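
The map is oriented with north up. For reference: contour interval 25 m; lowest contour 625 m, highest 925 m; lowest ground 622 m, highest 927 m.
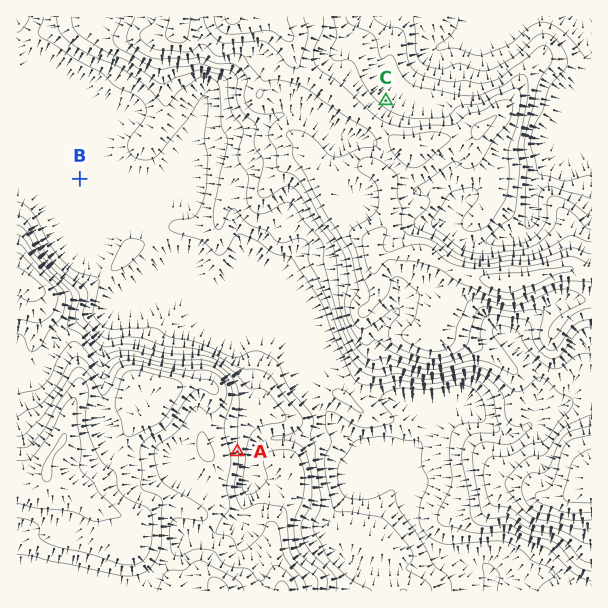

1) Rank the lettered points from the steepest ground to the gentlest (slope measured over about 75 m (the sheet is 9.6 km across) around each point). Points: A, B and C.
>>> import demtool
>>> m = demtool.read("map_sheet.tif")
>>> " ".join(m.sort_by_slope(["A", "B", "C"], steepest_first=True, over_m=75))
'A C B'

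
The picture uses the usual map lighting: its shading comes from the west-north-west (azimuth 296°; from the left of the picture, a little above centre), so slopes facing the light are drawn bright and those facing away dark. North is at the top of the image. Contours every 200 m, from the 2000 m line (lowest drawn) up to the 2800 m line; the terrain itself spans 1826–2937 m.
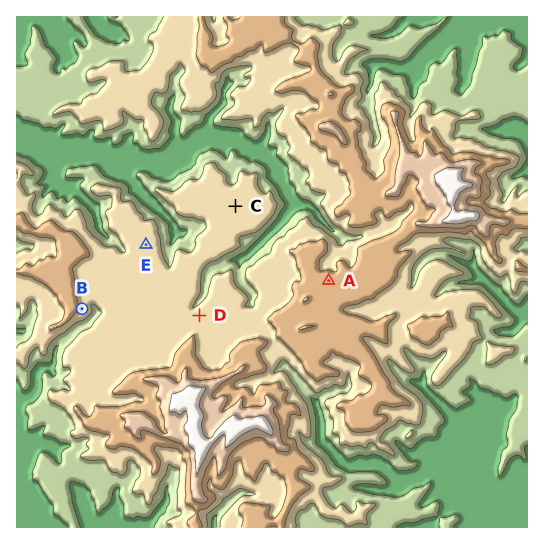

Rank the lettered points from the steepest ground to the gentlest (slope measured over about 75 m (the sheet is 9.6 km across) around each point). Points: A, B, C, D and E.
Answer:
B D A E C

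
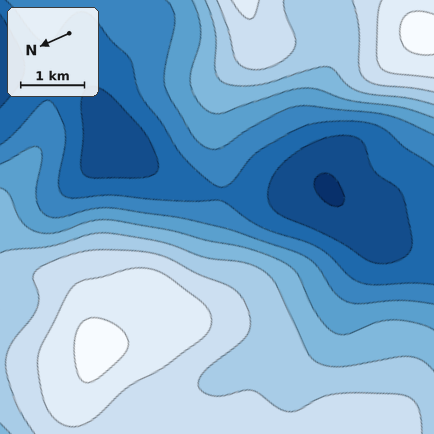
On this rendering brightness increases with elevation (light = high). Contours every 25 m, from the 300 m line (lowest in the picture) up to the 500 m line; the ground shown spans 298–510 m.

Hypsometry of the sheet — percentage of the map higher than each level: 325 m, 90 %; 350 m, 78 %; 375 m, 65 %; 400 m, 55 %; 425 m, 46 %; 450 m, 30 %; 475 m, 12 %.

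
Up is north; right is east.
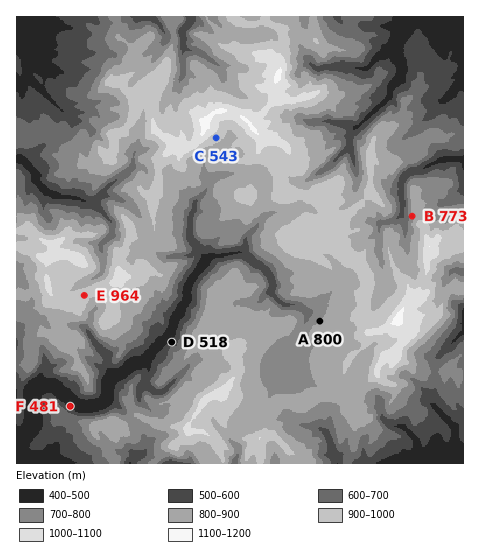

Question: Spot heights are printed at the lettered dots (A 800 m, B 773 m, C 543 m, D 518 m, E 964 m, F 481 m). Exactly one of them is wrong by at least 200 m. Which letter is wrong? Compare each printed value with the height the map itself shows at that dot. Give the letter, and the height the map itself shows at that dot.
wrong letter C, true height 943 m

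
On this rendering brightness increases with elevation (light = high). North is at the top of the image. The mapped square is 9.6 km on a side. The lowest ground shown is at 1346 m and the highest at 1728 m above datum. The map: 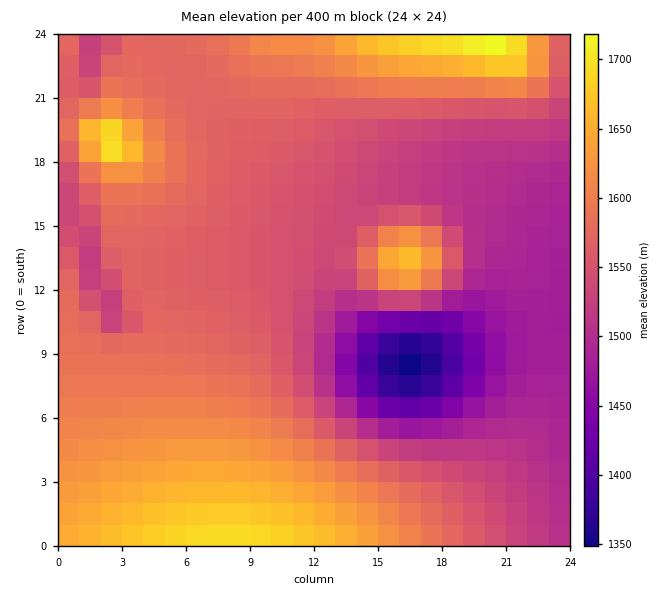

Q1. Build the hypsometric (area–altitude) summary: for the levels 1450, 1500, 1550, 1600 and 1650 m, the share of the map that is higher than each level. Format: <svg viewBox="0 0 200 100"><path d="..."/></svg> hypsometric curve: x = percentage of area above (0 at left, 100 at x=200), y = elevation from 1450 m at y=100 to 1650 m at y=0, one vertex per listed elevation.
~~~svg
<svg viewBox="0 0 200 100"><path d="M190 100l-24-25-45-25-72-25-31-25"/></svg>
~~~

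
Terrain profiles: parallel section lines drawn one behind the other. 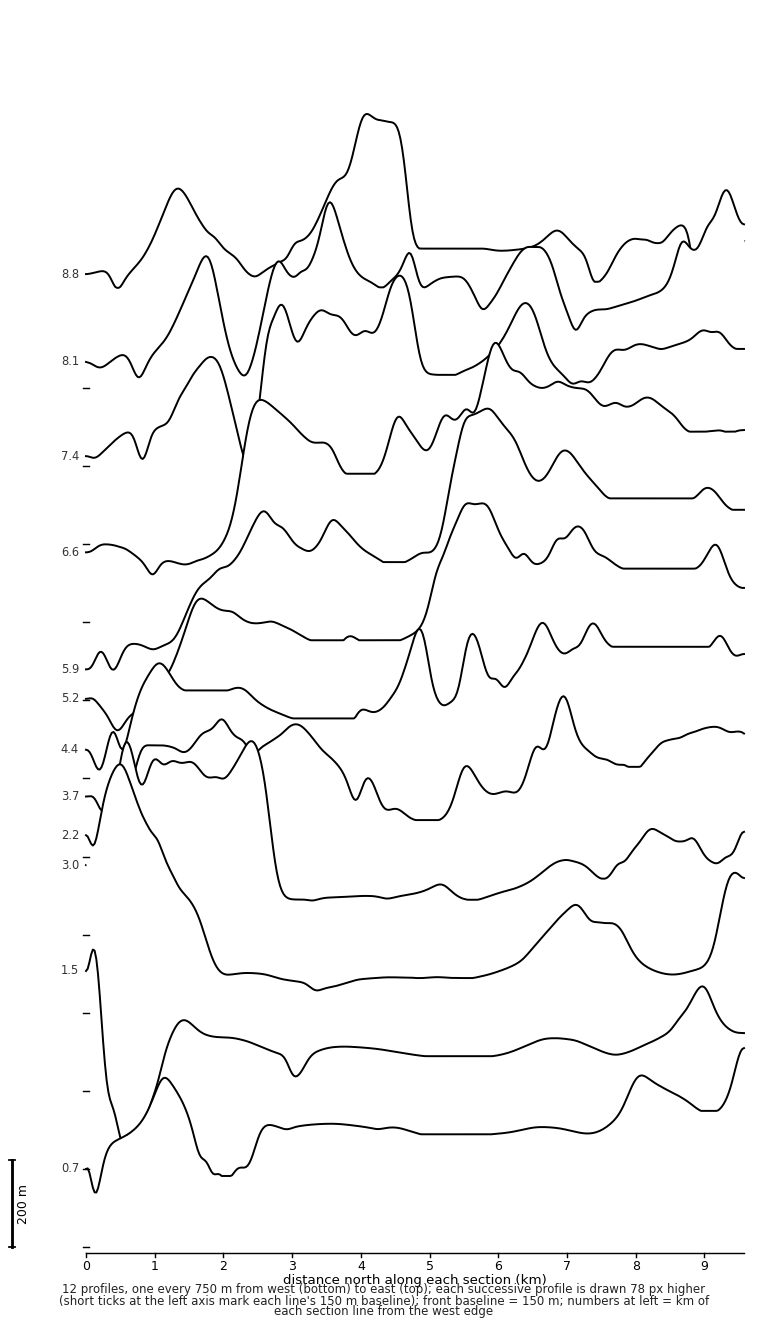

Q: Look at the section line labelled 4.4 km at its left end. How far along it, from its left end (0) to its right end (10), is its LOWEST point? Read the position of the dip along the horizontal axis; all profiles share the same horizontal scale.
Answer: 0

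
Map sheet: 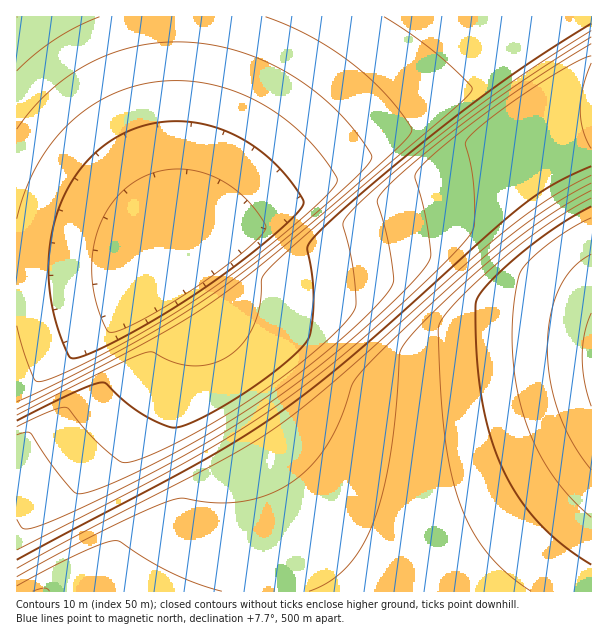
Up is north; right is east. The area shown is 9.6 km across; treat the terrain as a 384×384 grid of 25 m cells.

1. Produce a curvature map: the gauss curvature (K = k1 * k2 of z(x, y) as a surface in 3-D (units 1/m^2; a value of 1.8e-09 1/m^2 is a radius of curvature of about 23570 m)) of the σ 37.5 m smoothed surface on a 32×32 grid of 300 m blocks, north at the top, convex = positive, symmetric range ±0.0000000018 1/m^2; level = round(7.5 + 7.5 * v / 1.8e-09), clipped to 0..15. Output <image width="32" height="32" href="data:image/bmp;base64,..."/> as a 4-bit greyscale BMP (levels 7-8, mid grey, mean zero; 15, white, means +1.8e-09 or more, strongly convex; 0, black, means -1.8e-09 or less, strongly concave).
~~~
<image width="32" height="32" href="data:image/bmp;base64,Qk12AgAAAAAAAHYAAAAoAAAAIAAAACAAAAABAAQAAAAAAAACAAATCwAAEwsAABAAAAAAAAAAAAAAABEREQAiIiIAMzMzAERERABVVVUAZmZmAHd3dwCIiIgAmZmZAKqqqgC7u7sAzMzMAN3d3QDu7u4A////AJmId3d3d3d3d3d3d3d3d3d4mYd3d3d3d3d3d3d3d3d3Z4mYd3d3d3d3d3d3d3d3d2Z3iId3d3d3d3d3d3d3d3d3Z3h3d3d3d3d3d3d3d3d3d3d3d2Z3d3d3d3d3d3d3d3d3eIh2Vnd3d3d3d3d3d3d3d3iZl2RHd3d3d3d3d3d3mHd3ibqGQ2d3d3d3d3d3d6mHeIiLynU0d3d3d3d3d3dYh3iIiK25ZDZ3d3d3d3d4Z4ZHiIiIzadTV3d3d3d3iHeaYUeIiIrbllRnd3d3d4h4itkQaIiIjMl2Vnd3d3eIiIif9QF4iIibqHZnd3d3eIiIiN+wBYiIiKqHeIh3d3eIiIiK/0AniIiImHiamHd3iIiIiI/7AGiIiId3ebuHd4iIiIiIr/UEeIh3dVec63eIiIiIiIjfo0eHd3dUV7/5iIiIiIiIiet2eHd3dSNq/4iIiIiIiIiKqImHd3dyA32IiIiIiIiIiIhouod3d0AEiIiIiIiIiIiHZGvZd3d2AIiIiIiIiIiId3czn8h3d3KIiIiIiIiIiHd3dBbfl3d3eIiIiIiIiId3d3dhKvyHd3eIiIiIiIh3d3d3d0Bu+Xd3eIiIiIh3d3d3d3d2Eq+3d3d4iIh3d3d3d3d3d3QWzXd3d3d3d3d3d3d3d3d3Y0l3d3d3d3d3d3d3d3d3d3dU"/>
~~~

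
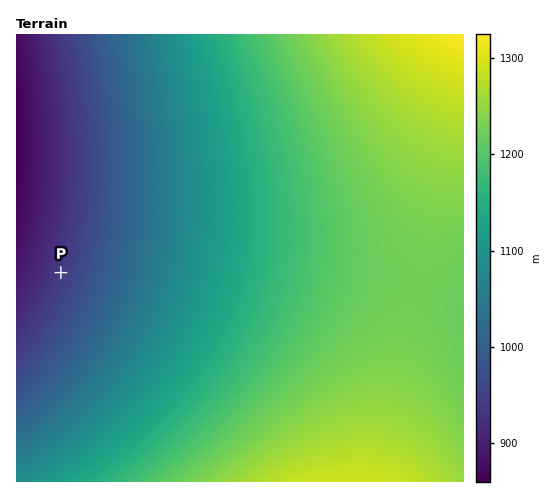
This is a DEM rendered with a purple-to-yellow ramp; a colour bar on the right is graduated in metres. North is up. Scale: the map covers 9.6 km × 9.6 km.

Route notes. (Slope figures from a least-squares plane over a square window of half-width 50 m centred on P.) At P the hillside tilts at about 3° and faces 289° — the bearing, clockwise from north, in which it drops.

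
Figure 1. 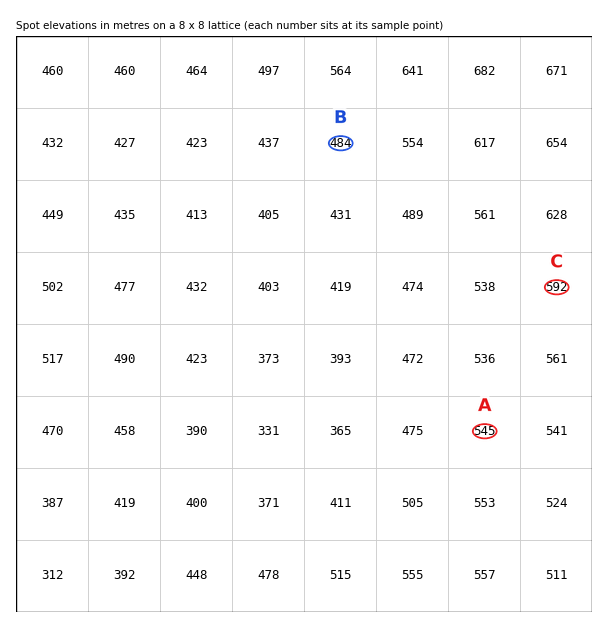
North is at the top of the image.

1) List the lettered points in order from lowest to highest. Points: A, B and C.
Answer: B A C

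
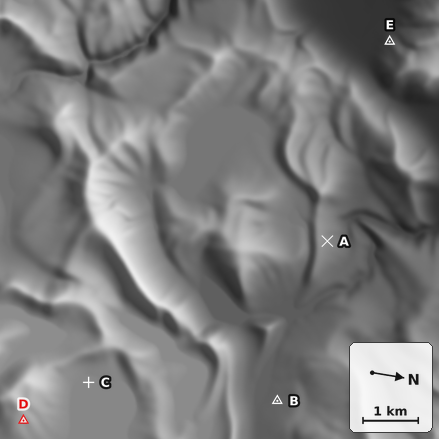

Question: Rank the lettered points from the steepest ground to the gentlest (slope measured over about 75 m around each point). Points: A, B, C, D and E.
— E A D B C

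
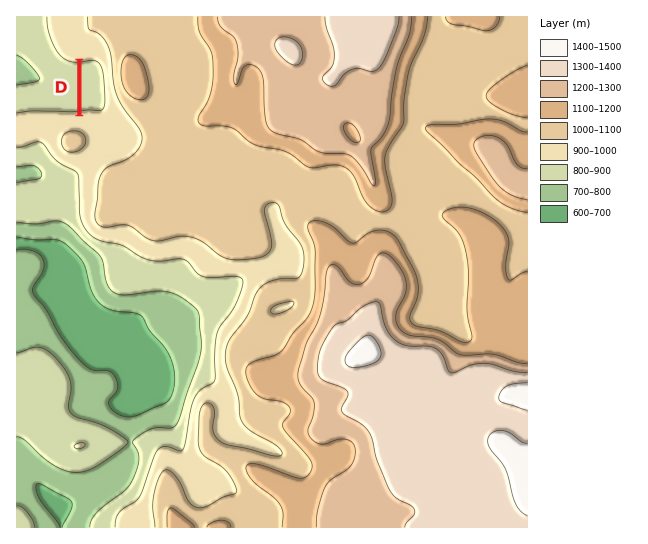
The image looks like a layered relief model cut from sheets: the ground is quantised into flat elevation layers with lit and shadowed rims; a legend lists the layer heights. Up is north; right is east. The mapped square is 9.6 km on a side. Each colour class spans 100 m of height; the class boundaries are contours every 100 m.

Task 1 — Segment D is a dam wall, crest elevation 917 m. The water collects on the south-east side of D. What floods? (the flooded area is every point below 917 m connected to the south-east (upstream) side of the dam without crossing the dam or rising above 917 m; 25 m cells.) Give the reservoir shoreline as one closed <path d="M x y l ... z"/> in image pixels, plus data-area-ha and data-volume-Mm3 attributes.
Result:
<path d="M97 57l-8 0-8 4 0 53 13 1 16 10 1-10-2-1 0-9-2-11-2-23-4-10-4-4z" data-area-ha="52" data-volume-Mm3="21.26"/>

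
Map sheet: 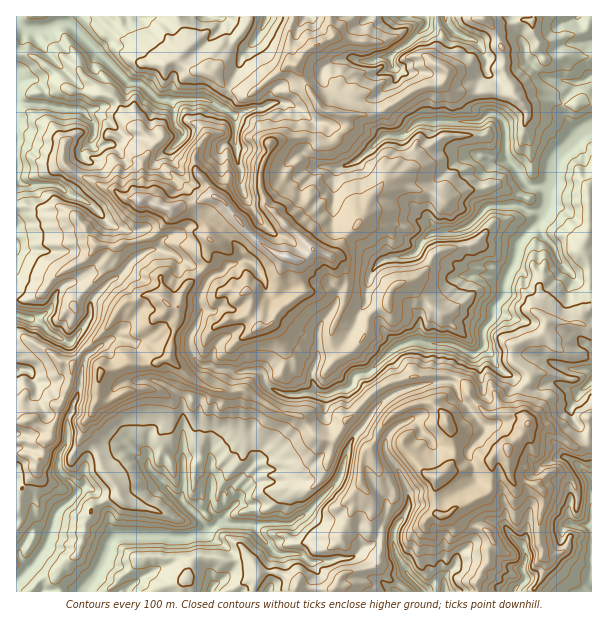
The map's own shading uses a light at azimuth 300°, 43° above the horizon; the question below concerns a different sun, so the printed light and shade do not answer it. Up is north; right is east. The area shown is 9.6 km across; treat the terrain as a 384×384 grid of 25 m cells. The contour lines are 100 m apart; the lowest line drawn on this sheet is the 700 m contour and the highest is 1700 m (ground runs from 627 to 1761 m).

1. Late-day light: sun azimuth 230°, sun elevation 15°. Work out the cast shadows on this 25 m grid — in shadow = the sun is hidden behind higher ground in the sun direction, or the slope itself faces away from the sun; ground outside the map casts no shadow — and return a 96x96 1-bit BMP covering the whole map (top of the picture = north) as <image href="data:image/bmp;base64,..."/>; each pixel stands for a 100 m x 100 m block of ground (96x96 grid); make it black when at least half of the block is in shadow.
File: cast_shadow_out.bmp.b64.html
<image width="96" height="96" href="data:image/bmp;base64,Qk2+BAAAAAAAAD4AAAAoAAAAYAAAAGAAAAABAAEAAAAAAIAEAAATCwAAEwsAAAIAAAAAAAAA////AAAAAAABgAADgMAADnMH4YAAgAADgEHg//MH4IMAAAADgAHg+/MD+IcAIAADgEnjB+AD+A+ACAAAAP//x8AA+DOAHAAAAP//58CB3HcAHg//8f8Ax4AAPO8QHj//8/gBB4AA/P8YH3//5/ABBwIA/f9cD5///+YABwYB/f8cD4P///8ABwQD/f8OBwAH//8AA4AP7P9uBwA+9/OAA4ADzP9uBwD/gADAAcAASP9vBAH/gAAABMAAwP8ODCf/oAAADMABwP8ADH/5gAAAGcAAyP8BwA/7gAAAMcAB2f8HwA/bgAAIMcAAn/8PgA+5gAAMI4AAn/8PIB85gAAOB4zwH/8HIB45gAAODwj4H/8HAD45gAAHDgBwH/8HgDw4AAAHDgB4Pf8DgAAwAAADDAB4O+4DwAAwAAADrBgAc/8DyAAwAAAxxnAwA/8DwAAQAAB5wHB8A/8dwAAQAAB4YAD8B/49xAAAAAD4YAD4B/544AAAAB/7MAH7f/844AASAD//AMP///8C4AA2AP//gP////8wYRDgE///wH////8wY3/B////4B////9wcB+H/+DD8AP////gcAIP/+HD8z////8AMwAf/+HB+z////8Acxg/4wHgP3////8D/7g/wAHgfv///wcH6Xg+gADgH///wA8f4HA+AABgHn//gA8/8AA+AABgHh//cD7/8AAeAADgHAA/9Hj+OAAeABhgHCB//AH8OAAfAFgAGOB/8Hc8OAAfGEQAAeB/4fsEOAAfAAAAAeP/4/wEGAB/AIAAY8Pf4fwGDCDvAIAg4Yf/5PwCRC7nAcD84Af/7P4AAA73g8D48Af/6P4AAAD/6cB48c//+PwAAAD/g4Bh////8PwAAAH4IwAF////8vgAAAH4QAPn//vC+/AAAAHgCA+f//gB++AAAAAAGD///n/D++AAB6AAcP///P//+8AAD/gA8f3/+f/7/YAAD/gAw/P/+3///AAAH8AAA+f//vx9/gAAP4AAB+///vwf/ggAfwAgD9////gf/wAB/gDwH7////B//wD7/Af4P////8D8/4D/8G/8f////8H8H4D/wP/+////4B/8f8AOB//8////4B///8AAH3/5/3//4Af/+YIAf3/7/3//4Af/+4IA/3/7////8L//+4cA/uf7/7//9///88IA/8P7/5+B////48AA/4D5/x8B///948AA/gB9/zwAf/wB48AB/sL8/3/AP///48AD/4b5/3/geP//4+AD/wf3///gwf//4+AP/g/////BAZ//4/A//w/////f8AAfh+Af8m////+/+AAAB+AAAH//wAA//AAAD+AAAf//AAB//wBwH/kQY/8AAAD/fwD4H/8Az/xAMAD//+D4P/8Bn/AAGAD//8B+P/oDH8AAHAH//4H+P/AOH4AADAH//wP+PgAevwAAHgbH/4/+PMD9/gAADwAAA//+fP/+fAAAB4IAAP/+ff/++AAAA4J3///++eH88AACgcP3///++/wAQAAHwcPv///h8/wAAAAf4ePP//uD4/w="/>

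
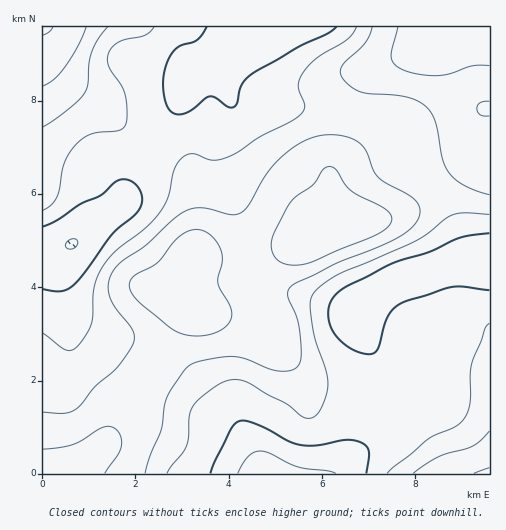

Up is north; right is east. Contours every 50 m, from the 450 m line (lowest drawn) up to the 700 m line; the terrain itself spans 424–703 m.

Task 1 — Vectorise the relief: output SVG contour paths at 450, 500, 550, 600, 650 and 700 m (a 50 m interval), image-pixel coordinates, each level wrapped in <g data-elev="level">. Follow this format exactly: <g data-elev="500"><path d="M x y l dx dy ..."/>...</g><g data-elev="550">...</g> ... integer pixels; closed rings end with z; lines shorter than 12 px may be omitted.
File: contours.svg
<g data-elev="450"><path d="M238 473l5-10 6-7 6-4 6-1 9 2 28 14 30 4 8 2"/><path d="M67 248l-2-3 3-4 5-2 4 1 1 4-3 3-4 2z"/></g><g data-elev="500"><path d="M210 473l5-11 17-34 5-6 6-1 18 5 27 15 12 4 17 0 30-5 14 2 6 5 2 4-3 22"/><path d="M489 290l-25-3-12 0-51 16-7 5-5 7-5 10-6 22-3 5-3 2-13-2-14-8-11-11-5-14-1-10 4-9 6-7 10-7 44-23 37-11 28-13 13-4 19-2"/><path d="M43 227l15-7 23-16 19-8 14-13 6-3 7 0 5 2 5 4 4 7 1 10-4 8-25 23-38 49-6 5-7 3-8 0-11-2"/><path d="M336 27l-9 7-29 13-48 29-8 9-5 17-3 5-6 0-13-9-6-2-21 16-7 2-7 0-6-7-4-13-1-16 4-15 9-14 5-4 16-5 5-5 5-8"/></g><g data-elev="550"><path d="M167 473l20-28 2-9 0-20 4-10 13-13 19-12 11-1 12 2 20 13 18 8 19 15 7 0 6-5 8-17 2-15-3-13-11-32-4-32 2-9 9-9 20-13 76-33 35-25 13-2 24 1"/><path d="M489 323l-4 6-13 35-2 10 0 28-2 10-4 7-9 8-27 12-41 34"/><path d="M43 210l8-5 5-7 3-8 5-27 5-10 7-9 14-10 28-3 7-5 2-12-2-19-3-9-13-19-2-7 1-5 3-7 6-5 8-4 19-3 6-4 4-5"/><path d="M356 27l-8 12-31 19-14 15-4 7-1 6 7 21-2 5-6 6-36 18-22 16-13 6-14 2-20-6-6 1-6 5-6 11-6 27-8 14-15 16-31 25-14 17-6 19-3 35-5 11-8 11-6 4-6 0-23-17"/></g><g data-elev="600"><path d="M145 473l5-18 11-25 6-32 6-11 14-20 13-6 32-5 14 3 30 12 12 0 7-3 6-8 0-16-4-25-9-23 2-8 5-5 42-20 58-24 13-8 9-10 3-10-3-9-8-7-23-12-8-6-5-7-7-20-10-9-11-5-15-1-14 2-13 5-15 9-16 15-9 13-14 25-7 8-9 3-29-7-9 0-8 2-14 9-29 28-23 15-7 7-4 7-2 7 0 8 6 14 19 26 1 7-2 8-15 21-22 20-19 22-11 4-22-1"/><path d="M489 431l-15 14-35 11-26 17"/><path d="M43 127l25-18 17-16 3-9 1-20 3-12 6-13 10-12"/><path d="M372 27l-2 8-5 8-23 23-2 6 3 7 9 8 9 5 43 4 12 4 8 5 6 7 5 8 7 38 7 14 6 7 9 6 25 10"/></g><g data-elev="650"><path d="M105 473l13-18 3-10-1-11-7-7-6-1-6 2-20 13-9 4-29 4"/><path d="M489 468l-15 5"/><path d="M192 336l14-1 13-4 9-7 4-9-2-10-12-22 0-6 4-16-1-12-4-7-6-7-6-4-7-2-10 2-9 6-21 25-23 13-4 5-2 4 4 11 11 12 29 23 8 4z"/><path d="M288 265l10 0 12-2 65-28 14-9 3-6-1-4-8-9-33-17-16-22-3-1-5 0-3 3-11 15-15 11-6 6-17 32-3 11 2 9 6 7z"/><path d="M489 101l-9 2-3 5 3 7 9 1"/><path d="M43 86l11-7 11-12 13-20 8-20"/><path d="M398 27l-7 30 3 7 9 6 16 4 19 2 13-3 21-7 17 0"/></g><g data-elev="700"><path d="M43 35l7-4 3-4"/></g>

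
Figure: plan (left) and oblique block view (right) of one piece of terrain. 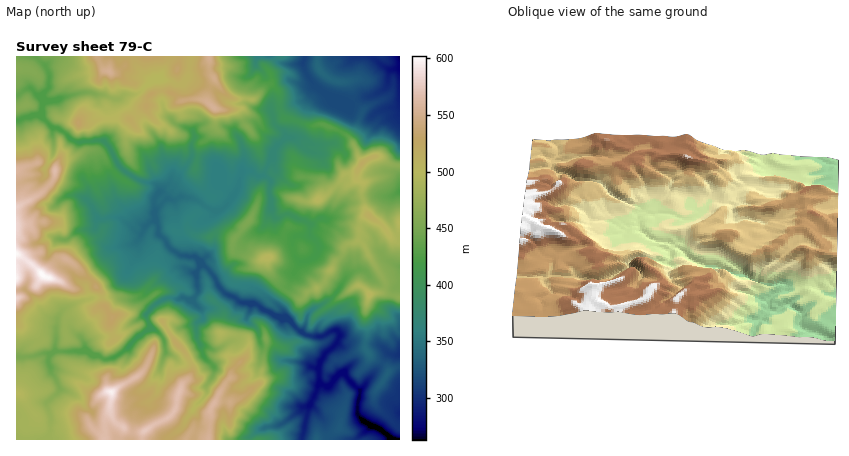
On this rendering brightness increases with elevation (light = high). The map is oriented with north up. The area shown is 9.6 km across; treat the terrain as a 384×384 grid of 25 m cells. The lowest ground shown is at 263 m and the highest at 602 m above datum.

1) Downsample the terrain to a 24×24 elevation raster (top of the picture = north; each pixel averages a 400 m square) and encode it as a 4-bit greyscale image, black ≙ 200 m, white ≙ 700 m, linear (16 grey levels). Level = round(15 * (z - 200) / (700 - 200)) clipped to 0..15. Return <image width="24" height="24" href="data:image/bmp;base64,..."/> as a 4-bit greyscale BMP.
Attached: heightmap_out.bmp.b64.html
<image width="24" height="24" href="data:image/bmp;base64,Qk2WAQAAAAAAAHYAAAAoAAAAGAAAABgAAAABAAQAAAAAACABAAATCwAAEwsAABAAAAAAAAAAAAAAABEREQAiIiIAMzMzAERERABVVVUAZmZmAHd3dwCIiIgAmZmZAKqqqgC7u7sAzMzMAN3d3QDu7u4A////AIiJq7u6qqhlQzRDIpmJq7qrqqmGQzNCM5iJq7qqqaqXUzNDM5iJm7qauZqYZDIzQ4iImZqpmYqYZDMzRIh3eHiol4mXZUM0Q5iIiZeIhoiHVEM0RJiImph5dWZVRFVGVamJmYdmVVREV2ZndruqqWZmVERVd4d4iLy6l1VVREZ4d3h3iMuqhVVVRFeJh3eIiLqIZVREVWd3d2eIibqYZVRFVVZ2Zmd5mbqHZVVEVVVmZ4d4iLuXZmZUVVVWZ4iIh7qndmZVVVVVZ3eZiKqod2dlVVVVZmZ5mJmHdoh3dmZmVmZ3ZYh5mJmYd4d2ZmdkQ3eJmZmZmamGZVREM3d4iJmpqqmHZURDM3d4mqmZmqh3ZEREM4eImqqqqqhmVEQzMw=="/>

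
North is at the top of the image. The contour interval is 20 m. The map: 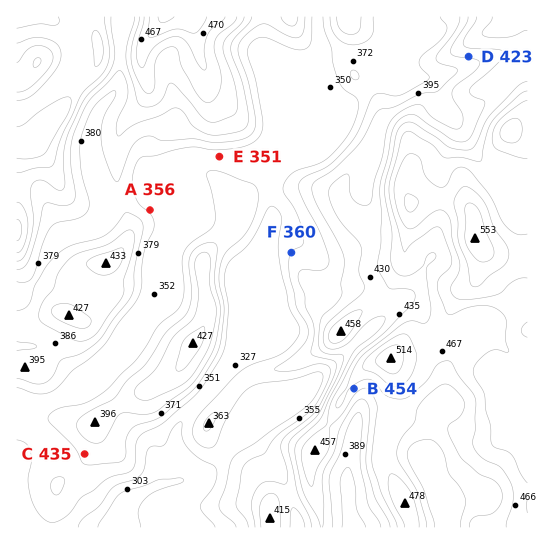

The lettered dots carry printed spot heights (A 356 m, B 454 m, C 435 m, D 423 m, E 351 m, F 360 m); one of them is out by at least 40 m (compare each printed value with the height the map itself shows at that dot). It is C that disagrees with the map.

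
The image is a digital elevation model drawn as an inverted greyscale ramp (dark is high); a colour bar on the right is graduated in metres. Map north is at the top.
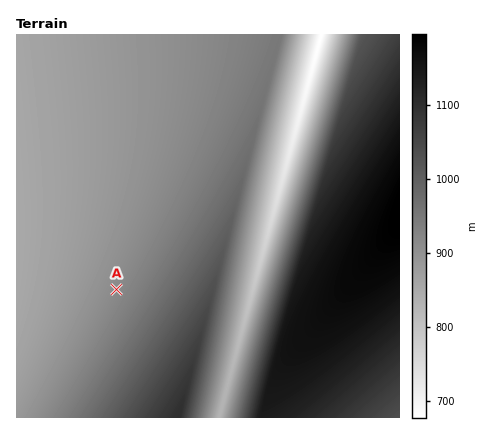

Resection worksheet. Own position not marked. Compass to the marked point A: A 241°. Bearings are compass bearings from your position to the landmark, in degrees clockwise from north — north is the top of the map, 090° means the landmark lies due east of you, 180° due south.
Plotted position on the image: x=322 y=176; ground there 1075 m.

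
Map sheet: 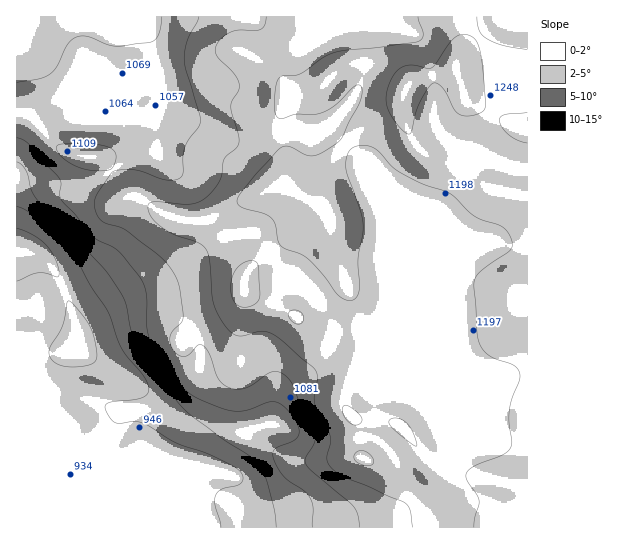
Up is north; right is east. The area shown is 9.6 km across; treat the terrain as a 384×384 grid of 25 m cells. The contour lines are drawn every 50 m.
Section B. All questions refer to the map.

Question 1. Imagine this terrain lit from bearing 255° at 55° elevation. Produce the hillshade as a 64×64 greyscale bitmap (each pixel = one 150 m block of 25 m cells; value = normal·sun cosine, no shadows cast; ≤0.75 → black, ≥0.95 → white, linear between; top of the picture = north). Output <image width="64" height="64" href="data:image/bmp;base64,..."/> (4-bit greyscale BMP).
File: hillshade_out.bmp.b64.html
<image width="64" height="64" href="data:image/bmp;base64,Qk12CAAAAAAAAHYAAAAoAAAAQAAAAEAAAAABAAQAAAAAAAAIAAATCwAAEwsAABAAAAAAAAAAAAAAABEREQAiIiIAMzMzAERERABVVVUAZmZmAHd3dwCIiIgAmZmZAKqqqgC7u7sAzMzMAN3d3QDu7u4A////AGZmZVVVVVVVVmZmZmd3d4iIiIh3eIiIdmZmZ4iHZmZmZmZlVVVVVVVWZmZmd3d3iIiIiIiIiIh3ZmZ4iHdmZmZmZlVVVVVVVVZmZmZ3ZneIiIiIiIiIiHdmZ3iIdmZmZmZlVVVVVVVVVmZmZmZmZ4mYiImZiIiIdmZ3iHd2Z3dmZmVVVVVVVVVWZmZmZlVompmImZmYiIh2ZniHd3d3d2ZmZVVVVVVVVVZmZWZlVnmrqYiaqpmIh2VniHdmZnZmZmZVVVVVVVVVVmVVVmZmiry6mZqqqYh1RGeHdmZmZmZmZVVVVVVVVVVVVVVmZnibzLqZmrqph1Q0aHZVVWZlVVVVVVVVVVVVVVVmZmd4iau7qYiaqph1QzV4dVVVVVVVVVVWZVZmVVVVVmZ3eImZmZmHd5qqmGQzVndURFVVVWZmVmZmZmZlVVVmd4iIiZiIdmVnmrqYZERndkREVVVmZmZmZmVmZmZVVWeIiIiId2ZVVnm8y6hlVndlREVVVmZmZmZmVmZ3ZlVWeIiHd4d2ZVVnm93LmGVWZlQ0RVVmZmd2ZmZmZ3d2ZWZ4iHiIiHZVVXm83cqXVVZlQ0RFVWZmZ3ZmZmZ3d2ZlZnd4iZiIdlRFeb3cuXVEVVRERFVWZmZnZmZmZ3d2ZVVWZ4qqmYh2VEV6vMuoZURVVERFVVZmZmZmZmZndmVVRVV4q7qYiHZURXm7uphkRFVVVVVVVmZmZmZmZmZlVURFV4rMuoiIdlREaKqpmGVEVVVVVVVmZmZmZmZmVVVERFZ5rNy5d4h2VERompmIdkRVVVVVVWZmZmZmZlVEREVWeJrN3KdniHZURGiZiIh2VEVVVVVWZmZmZmZmVERFVmeJq83bhmaIhlRFaJmHd3dURVVVVVZmZmZmZmVUREVmiaq83cp1VoiGVEV4mXZnd2REVVVVZmZnZmZmZlRERWeKq8zMuWVWiYdUVomYdVZ3ZURVVVVmZnd3ZmZmVURFaJq7zMuoVVeJh1VXiZdUVWdlRFVVVWZmd3dmZmZlQ0V4qrzMupdVZ5mXZWeZhkRFZ2VEVVVWZmZ3d3ZmZmVDRXmru7uph2Z4mphlZ5l1M0VnZURVVVZmZneId2ZmZDNGiaq7uqmHd4mqqGVnh2QzRmZkRFVVZmZmd4iHZmZUM0eaqqu6mYd4iaqoZVZmVERWdlREVVVmZmZ4iIdmZlQzWJqqqqqZiIiJq6hkRFVUVWd2QzRVVmZmZniIhmVmUzRpqqqqqZmIiImrqFQzRVVWd3VDNFVmZmZmd4h2VWZUNYq6qqqZmYiIiaqXUzNFVWd3ZTM0VWZmZmZneHZVZVRGmrqpqZmZiHiJqpdUM0VWd3dkMjRVZmZmZmZ3dlVVVWiruqmZmImId4mph1REVWZ4h1QiNFZmZmZVVmZlVGZmiby7mZmZiYh3iZiHZURVZ3iGQyI0VWZmVVVVZmVVZniavMuZmZmZiHeIiHZlVWZniHZCIjRVZmVVVVVmZmZ3iavMy5iZmZmId3d3ZmZmd3eIdUIiNFVVVVVVVWZmZniavMzLmImZmIh3d2ZmZmd3d4h1MhI0VVVVVVVmZnd3iJq8zMuYiJmYh3dmZmZmd3d4h3UxATRVVVVVZmZmd3eJq7u7uph3iIh2ZmZmZmZ3eIiHZTEBNFVVVVZmd3Z3d5q7u6qqmHd4d2VVVnd3Znd4iHdkIAI1VVZmZmd3d2d3mruqmZmYd3ZlRDRWd3d3Z3d3dlMQEkVVZmZmd4h3ZmaZqpmIiIh3ZUMzNFeIh3d3d2ZlQhATVVVmZmZ4iHZmZoiZmIiIiHZTIiNFZ4iHd3dmVVVCESRVVmZ3Z3eHZVVVeJmZiId3ZUIRNFZ4iIh3d2VUVUISNVZmd3dmZ3ZVRFV4mqqYh2ZVMiJGd4iIh3d3ZUREQyNFZmd4d2VWZVVVVYmrqph2VEQzNGeIiIh3d3dlREVUM0VmeIh2VEVVVVZmmruph2QzMzNFaIiId2Z3d2VERVVEVWeImGRERVVWZmaauodVQzMzM0VoiHdmZ3iIdURFZlVWZ4mHUzRFVmd3d5qoZDMzMzMzRWiHd2Z3iIdlRFVmZmZniYUzNFVmd3d3iHZDM0RERERFd3d3d4iYh2VVVWZmZniYdDNGZmZ3d2Z2VDM0VVVVRFV3d3iImYiHZVVVVmd3eJhjI1d2ZmZmZWVDM0VVVVVVVneIiJmYh4dlVWVVZneJmFMjZ4dlVlVVVEM0RVZlVVVVZ4iZmId3iHZWZlRWeJmYUyNoh1VVVVVERERFZmZVVVVniZmIdneIdmZ2VEVomphTI2iHVEVVVURERVVWZlVVVWeZmId3eJl2ZndUNGiamGMjaIZDRFVVRFVVVVZmVVVFaJmYd3d4mHZWd2QzV4mYZCNodUNEVVVVVWZmVVVVVUVomYh3eIiIZVZ3ZTNGiIhkNGh1M0RVVVVmZ2ZVVVVVVXiZiIeIiHdlVWdlREZ3d1Q1eGQzRVVVVmZ3dlVFVVVWeJmYiId3ZlVVZmVURWZmQzV4ZDNFVVVmZ3d2VERVVVZ5mZiId2VVVVVmZVRFVVVERohkM0VWZmZnd2ZURFVVVnmZiIdmVEVWZmVVVVVVVUVXiHVEVmZmZmd2ZVRFVVVWiZiHd2VEVmd2ZVVVVVVVVniYdVVmZmZmZ3ZlVVVVVWaIiHd3ZVVnd3ZVRFVVVWZneJh2VmdmZmZndmVVVVVVZ4iId3dlVWd3dlVEVVVWZnd4iHZmd2Zm"/>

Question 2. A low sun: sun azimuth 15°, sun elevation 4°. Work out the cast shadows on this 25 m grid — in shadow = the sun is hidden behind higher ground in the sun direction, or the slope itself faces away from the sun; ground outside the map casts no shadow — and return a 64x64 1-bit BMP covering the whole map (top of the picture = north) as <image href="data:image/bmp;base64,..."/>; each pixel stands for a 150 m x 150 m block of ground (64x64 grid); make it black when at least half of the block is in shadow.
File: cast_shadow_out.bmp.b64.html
<image width="64" height="64" href="data:image/bmp;base64,Qk0+AgAAAAAAAD4AAAAoAAAAQAAAAEAAAAABAAEAAAAAAAACAAATCwAAEwsAAAIAAAAAAAAA////AAAAAAAAAAAAH/AAAAAAAAH/+AAAAAAAA//8AAAAAAeH//wAAAAAD9///jAAAAB////+cAAAAf////xwAAAB////8GAAAAH//wAAAAAAA//+DAAAAAAD//8/AAAAAAP///+AAAAAA////4AAAAAD////AAAAAAP///4AAAAAA////AAAAAAD///wAAAAAAf///AAAAAAH/wD8AAAAAH/+MP4AAAAB//44/gAAAAH//D3+AAAAA//4P/4AAAAD//A//AAAAAP/4D/8AAAAA/+AP/AAAAAD/4A/4AAAAAP/wD4AAAAAB//gGAAAAAAf//AAAAAAAD//+AAAAAAAP//8AAAAAAA///8AAQAAAD///4ADgAAAP///gAMAAAA///+AAAAAAD///4AAAAAAP//4AAAAAAw//8AAAAAAHz/3gAAAAAAfv8AAAAAAABw/gAAAAAAYAD/gAAAAAD4AP/AAAAAAfgA/+AAAAAB8AD/wAAAAAHgAPwAAAAAA8AH8AAAAAADgA/gAAAAAAMADMAAAAAAAwAAgAAAAAADAAAAAAAAAAAAAAAAAAAAAAAAAAAAAAAAAAAAAAAAAAAAAAAAAAAAAAAAAAAAAAAAAAAAAAAAAAAAAAAAAAAAAAAAAAAAAAAAAAAAAAAAAAAAAAAAAAAAAAAAAAAAAAAAAAAAAAAAAAAAAA=="/>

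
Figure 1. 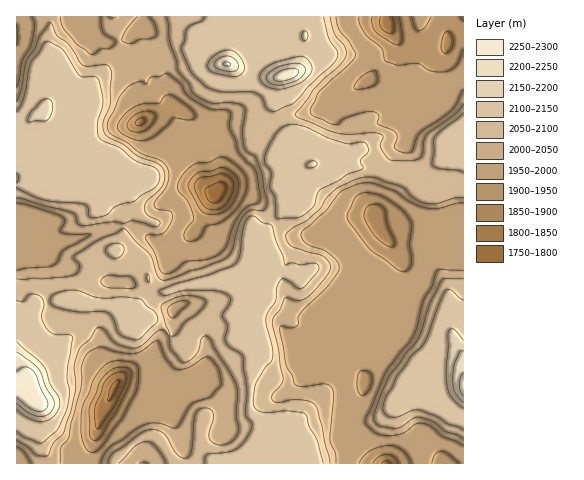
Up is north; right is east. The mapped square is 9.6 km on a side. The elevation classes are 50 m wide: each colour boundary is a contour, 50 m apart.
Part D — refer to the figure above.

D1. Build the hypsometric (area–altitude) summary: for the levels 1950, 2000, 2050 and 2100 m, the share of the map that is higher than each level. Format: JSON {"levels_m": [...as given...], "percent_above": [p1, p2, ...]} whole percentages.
{"levels_m": [1950, 2000, 2050, 2100], "percent_above": [91, 62, 48, 30]}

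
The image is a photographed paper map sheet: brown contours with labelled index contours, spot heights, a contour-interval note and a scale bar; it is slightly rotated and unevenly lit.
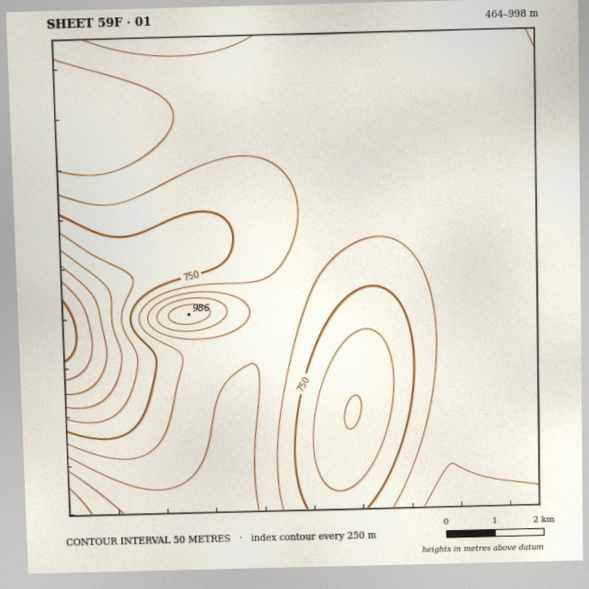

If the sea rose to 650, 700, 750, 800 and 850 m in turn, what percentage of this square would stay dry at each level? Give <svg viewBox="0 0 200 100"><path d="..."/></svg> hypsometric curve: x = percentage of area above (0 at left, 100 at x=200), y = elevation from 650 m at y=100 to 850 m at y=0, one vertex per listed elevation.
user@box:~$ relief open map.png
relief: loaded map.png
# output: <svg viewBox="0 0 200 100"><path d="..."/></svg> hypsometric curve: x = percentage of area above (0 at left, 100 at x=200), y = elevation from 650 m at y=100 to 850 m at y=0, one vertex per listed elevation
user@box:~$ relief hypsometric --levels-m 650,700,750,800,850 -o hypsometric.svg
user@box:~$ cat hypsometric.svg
<svg viewBox="0 0 200 100"><path d="M193 100l-12-25-19-25-32-25-105-25"/></svg>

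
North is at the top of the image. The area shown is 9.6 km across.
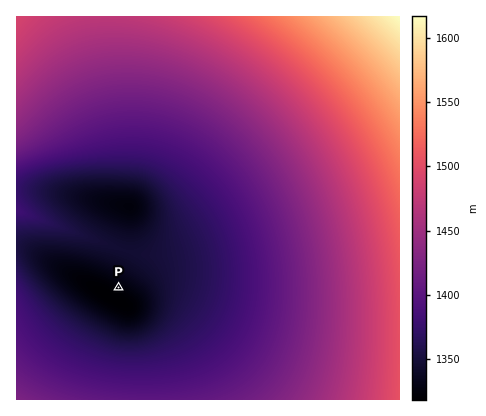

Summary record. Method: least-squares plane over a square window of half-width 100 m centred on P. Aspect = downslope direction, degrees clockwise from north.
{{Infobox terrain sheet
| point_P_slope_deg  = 2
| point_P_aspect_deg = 211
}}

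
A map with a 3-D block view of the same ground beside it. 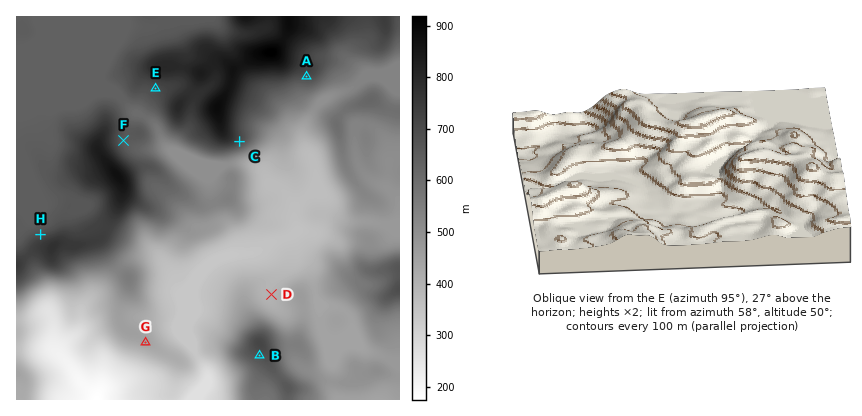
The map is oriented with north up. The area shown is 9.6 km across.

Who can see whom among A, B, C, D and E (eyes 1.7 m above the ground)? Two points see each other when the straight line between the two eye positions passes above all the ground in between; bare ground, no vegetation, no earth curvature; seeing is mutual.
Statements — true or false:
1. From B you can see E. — false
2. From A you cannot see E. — true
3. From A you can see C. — true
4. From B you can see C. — false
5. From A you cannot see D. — false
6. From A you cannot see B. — true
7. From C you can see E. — false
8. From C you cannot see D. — false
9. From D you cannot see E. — true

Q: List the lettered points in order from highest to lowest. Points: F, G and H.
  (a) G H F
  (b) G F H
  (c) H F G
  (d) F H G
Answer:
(c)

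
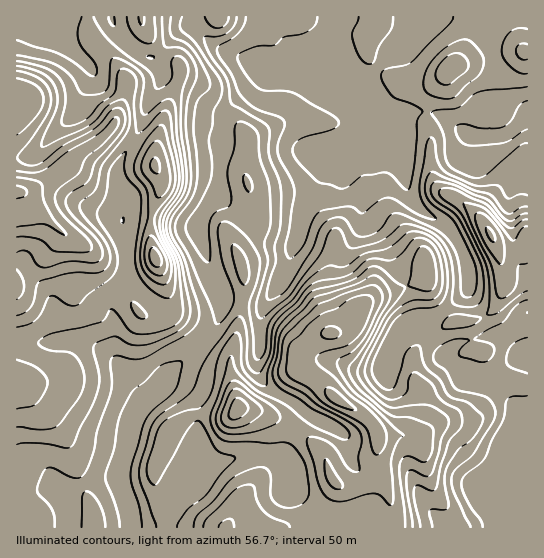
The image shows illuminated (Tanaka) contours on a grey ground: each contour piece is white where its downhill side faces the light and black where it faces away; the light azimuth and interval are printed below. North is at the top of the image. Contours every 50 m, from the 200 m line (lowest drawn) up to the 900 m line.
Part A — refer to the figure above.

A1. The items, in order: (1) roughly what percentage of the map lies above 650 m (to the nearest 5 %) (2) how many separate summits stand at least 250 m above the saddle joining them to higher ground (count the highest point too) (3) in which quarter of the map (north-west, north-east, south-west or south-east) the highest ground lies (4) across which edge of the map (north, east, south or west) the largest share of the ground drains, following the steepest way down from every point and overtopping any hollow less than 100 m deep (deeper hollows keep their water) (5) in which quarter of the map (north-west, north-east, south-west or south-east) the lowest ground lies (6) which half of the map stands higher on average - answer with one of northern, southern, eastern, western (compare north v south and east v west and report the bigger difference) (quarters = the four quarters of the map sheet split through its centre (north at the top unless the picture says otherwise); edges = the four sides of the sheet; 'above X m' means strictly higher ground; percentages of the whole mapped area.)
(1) About 20 % of the map lies above 650 m.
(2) There are 2 summits with 250 m or more of prominence.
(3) The highest point lies in the north-west quarter of the map.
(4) The largest share of the runoff leaves by the northern edge.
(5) The lowest point lies in the north-east quarter of the map.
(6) The western half stands higher on average than the eastern half.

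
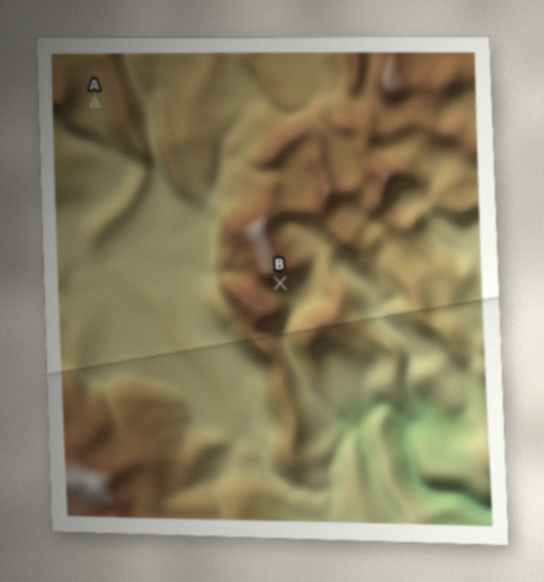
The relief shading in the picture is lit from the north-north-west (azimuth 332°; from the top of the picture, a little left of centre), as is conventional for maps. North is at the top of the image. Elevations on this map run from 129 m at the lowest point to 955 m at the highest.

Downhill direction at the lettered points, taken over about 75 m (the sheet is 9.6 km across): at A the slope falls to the SW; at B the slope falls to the SE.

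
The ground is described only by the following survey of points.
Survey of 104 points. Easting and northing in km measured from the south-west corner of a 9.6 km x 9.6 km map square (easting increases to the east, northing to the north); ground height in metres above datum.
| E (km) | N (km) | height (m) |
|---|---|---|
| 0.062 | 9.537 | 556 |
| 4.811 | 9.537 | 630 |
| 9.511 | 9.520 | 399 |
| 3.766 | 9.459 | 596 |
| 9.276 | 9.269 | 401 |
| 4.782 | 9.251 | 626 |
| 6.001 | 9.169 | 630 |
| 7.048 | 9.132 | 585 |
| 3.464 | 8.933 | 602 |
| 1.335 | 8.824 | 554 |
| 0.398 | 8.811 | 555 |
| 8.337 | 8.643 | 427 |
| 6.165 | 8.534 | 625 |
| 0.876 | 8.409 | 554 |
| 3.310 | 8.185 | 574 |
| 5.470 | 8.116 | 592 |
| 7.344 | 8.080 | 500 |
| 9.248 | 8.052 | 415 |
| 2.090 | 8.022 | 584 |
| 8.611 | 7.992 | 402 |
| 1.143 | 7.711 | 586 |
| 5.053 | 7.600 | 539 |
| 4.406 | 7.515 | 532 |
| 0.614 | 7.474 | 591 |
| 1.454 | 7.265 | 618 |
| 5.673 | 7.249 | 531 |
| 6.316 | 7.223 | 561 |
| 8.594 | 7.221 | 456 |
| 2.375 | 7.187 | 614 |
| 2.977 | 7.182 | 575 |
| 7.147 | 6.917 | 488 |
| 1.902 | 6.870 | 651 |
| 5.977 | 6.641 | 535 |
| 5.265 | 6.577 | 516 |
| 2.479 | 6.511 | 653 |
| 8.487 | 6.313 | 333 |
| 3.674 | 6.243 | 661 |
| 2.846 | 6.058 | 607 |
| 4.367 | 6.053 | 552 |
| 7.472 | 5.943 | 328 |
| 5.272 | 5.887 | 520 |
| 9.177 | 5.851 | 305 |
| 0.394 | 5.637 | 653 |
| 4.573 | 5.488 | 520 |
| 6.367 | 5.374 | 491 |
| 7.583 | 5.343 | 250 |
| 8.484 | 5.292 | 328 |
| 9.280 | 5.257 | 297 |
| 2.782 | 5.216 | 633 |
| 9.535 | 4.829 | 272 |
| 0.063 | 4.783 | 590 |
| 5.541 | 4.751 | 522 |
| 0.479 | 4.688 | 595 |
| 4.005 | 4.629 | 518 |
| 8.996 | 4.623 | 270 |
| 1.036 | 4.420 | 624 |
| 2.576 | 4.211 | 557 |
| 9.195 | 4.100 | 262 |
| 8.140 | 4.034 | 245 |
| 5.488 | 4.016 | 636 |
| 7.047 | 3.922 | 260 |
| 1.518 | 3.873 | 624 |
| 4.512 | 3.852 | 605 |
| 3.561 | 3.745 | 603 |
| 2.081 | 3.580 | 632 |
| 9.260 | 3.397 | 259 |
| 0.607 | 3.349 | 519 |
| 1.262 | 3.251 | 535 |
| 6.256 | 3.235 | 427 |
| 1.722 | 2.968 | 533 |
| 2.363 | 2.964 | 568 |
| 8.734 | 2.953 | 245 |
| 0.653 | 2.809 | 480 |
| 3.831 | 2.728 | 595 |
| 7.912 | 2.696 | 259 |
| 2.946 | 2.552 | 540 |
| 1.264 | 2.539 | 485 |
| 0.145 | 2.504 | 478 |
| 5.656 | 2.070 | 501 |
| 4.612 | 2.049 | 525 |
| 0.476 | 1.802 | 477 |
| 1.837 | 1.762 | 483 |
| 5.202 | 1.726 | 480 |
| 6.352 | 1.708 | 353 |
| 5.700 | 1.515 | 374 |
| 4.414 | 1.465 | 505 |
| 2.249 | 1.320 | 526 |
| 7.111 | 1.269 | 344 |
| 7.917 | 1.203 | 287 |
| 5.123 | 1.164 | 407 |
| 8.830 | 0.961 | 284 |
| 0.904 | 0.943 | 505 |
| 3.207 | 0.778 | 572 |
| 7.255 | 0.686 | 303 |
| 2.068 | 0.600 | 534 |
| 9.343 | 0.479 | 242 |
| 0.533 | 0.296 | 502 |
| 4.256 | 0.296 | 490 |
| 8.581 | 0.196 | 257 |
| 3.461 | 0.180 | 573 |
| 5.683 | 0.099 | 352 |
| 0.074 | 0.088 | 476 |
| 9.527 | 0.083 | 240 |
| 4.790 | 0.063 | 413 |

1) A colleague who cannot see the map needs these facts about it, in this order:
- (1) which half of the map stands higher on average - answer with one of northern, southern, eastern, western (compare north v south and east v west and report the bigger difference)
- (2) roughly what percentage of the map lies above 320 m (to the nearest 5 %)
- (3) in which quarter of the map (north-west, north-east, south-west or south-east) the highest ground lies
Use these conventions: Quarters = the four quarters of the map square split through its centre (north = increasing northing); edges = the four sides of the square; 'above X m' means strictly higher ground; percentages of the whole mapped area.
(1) The western half stands higher on average than the eastern half.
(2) Roughly 85 % of the ground is higher than 320 m.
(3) The highest point lies in the north-west quarter of the map.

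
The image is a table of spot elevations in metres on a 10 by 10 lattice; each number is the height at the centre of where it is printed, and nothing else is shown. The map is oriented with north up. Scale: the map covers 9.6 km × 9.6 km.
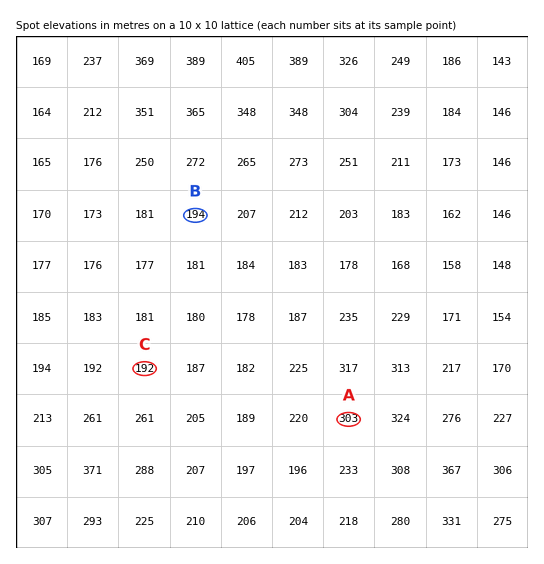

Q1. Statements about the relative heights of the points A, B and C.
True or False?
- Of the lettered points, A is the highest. True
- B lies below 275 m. True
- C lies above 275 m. False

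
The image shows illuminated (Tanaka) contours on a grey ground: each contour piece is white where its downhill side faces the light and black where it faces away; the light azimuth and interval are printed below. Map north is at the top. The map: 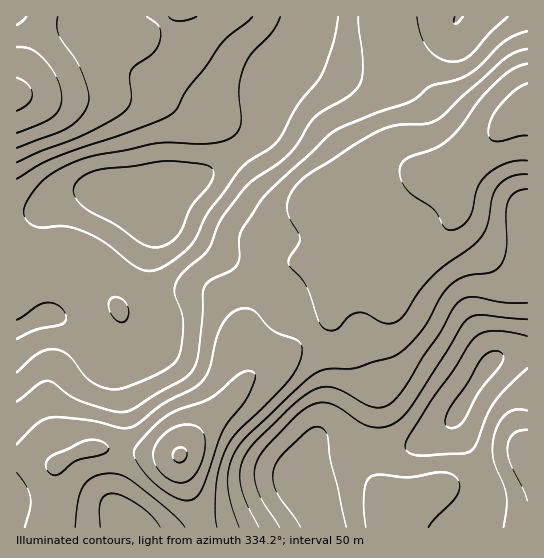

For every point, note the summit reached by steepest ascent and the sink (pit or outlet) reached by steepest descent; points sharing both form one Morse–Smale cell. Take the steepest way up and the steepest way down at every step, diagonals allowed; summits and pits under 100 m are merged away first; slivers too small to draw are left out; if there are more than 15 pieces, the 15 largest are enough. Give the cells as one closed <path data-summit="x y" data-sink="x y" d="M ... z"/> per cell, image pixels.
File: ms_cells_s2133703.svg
<path data-summit="179 455" data-sink="138 202" d="M106 192l-36 1-33 18-21 3 1 246 41 4 20-12 13-4 48 5 40 2 22-28 28-25 24-27 26-15 30-25-20-22-2-10-5-4-43-32-49-31-31-16-24-20z"/><path data-summit="527 101" data-sink="138 202" d="M527 16l-68 0-14 20-40 32-22 12-17 0-57-20-18-1-10 8-8 14-5 16-4 26-5 11-12 11-48 32-29 10-23 14-7 2 19 17 72 41 51 38 5 4 2 10 21 22 18-16 9-36 0-8 38-52 3-2 5 3 36-40 12-5 20-3 48-45 14-18 15-11z"/><path data-summit="527 101" data-sink="487 366" d="M527 103l-14 10-14 18-48 45-20 3-12 5-36 40-6-3-40 54 0 8-9 36-19 16 7 10 8 18 3 12 0 23-4 24-15 33 1 4 4-9 10-6 26 0 29 5 23 0 10-2 23-12 21-17 30-49 10-10 12-6 21-3z"/><path data-summit="17 95" data-sink="138 202" d="M310 16l-269 0-5 18-20 51 0 128 11 0 10-2 25-15 15-4 29 0 23 5 9 6 7 0 25-16 29-10 14-8 34-24 12-11 5-11 4-26 5-16 32-54z"/><path data-summit="179 455" data-sink="487 366" d="M310 336l-9 5-22 19-26 15-24 27-28 25-22 28-40-2-48-5-13 4-20 12-41-4-1 67 307 1-2-10-18-32 1-19 19-45 4-24 0-23-3-12z"/><path data-summit="527 458" data-sink="487 366" d="M527 351l-20 2-12 6-10 10-30 49-21 17-23 12-10 2-23 0-29-5-26 0-6 3-10 15-4 12 0 12 13 21 8 20 203 1z"/><path data-summit="179 455" data-sink="138 202" d="M458 16l-147 0-27 47 7-4 11 0 53 18 11 3 17 0 22-12 40-32 10-11z"/><path data-summit="17 95" data-sink="487 366" d="M39 16l-23 1 1 67 22-58z"/>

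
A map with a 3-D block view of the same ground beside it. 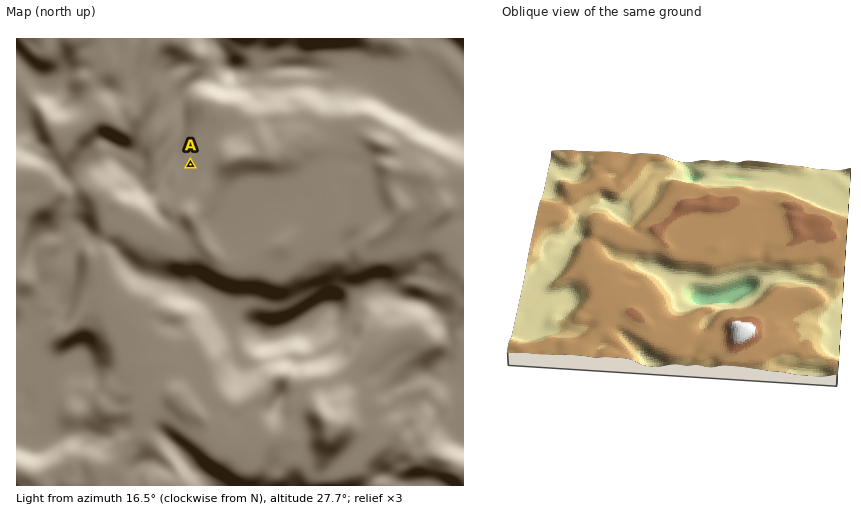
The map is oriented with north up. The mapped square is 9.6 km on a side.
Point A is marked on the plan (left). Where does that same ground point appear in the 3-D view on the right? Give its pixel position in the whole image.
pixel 659 209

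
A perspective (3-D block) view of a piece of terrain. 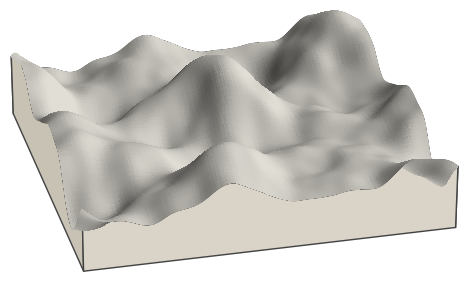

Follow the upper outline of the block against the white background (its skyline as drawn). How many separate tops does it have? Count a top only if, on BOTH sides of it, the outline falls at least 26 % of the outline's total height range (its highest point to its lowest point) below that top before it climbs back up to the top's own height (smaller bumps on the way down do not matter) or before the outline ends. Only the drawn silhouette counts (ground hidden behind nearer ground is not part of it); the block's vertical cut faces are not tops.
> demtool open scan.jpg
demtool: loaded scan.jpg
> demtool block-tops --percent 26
1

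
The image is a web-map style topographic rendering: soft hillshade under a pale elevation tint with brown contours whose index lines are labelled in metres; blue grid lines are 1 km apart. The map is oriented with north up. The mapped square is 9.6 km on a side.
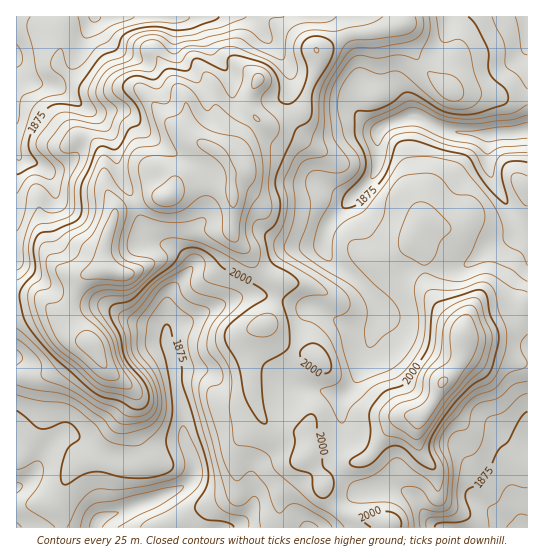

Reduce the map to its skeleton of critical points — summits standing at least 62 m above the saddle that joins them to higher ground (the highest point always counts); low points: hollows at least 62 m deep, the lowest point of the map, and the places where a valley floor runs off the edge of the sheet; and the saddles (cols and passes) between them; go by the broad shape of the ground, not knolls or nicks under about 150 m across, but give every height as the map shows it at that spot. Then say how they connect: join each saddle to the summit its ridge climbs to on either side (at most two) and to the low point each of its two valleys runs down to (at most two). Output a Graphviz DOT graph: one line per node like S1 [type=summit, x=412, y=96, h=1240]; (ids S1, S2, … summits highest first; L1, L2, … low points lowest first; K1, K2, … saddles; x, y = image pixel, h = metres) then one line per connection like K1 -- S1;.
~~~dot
graph terrain {
  S1 [type=summit, x=109, y=270, h=2122];
  S2 [type=summit, x=442, y=382, h=2104];
  L1 [type=low, x=526, y=131, h=1787];
  L2 [type=low, x=17, y=55, h=1792];
  L3 [type=low, x=98, y=522, h=1793];
  L4 [type=low, x=526, y=527, h=1812];
  K1 [type=saddle, x=281, y=430, h=1998];
  K2 [type=saddle, x=338, y=467, h=1994];
  K3 [type=saddle, x=337, y=507, h=1987];
  K4 [type=saddle, x=350, y=35, h=1982];
  K5 [type=saddle, x=514, y=313, h=1961];
  K1 -- S1;
  K1 -- L1;
  K1 -- L3;
  K2 -- S1;
  K2 -- S2;
  K2 -- L1;
  K2 -- L4;
  K3 -- S1;
  K3 -- L3;
  K3 -- L4;
  K4 -- S1;
  K4 -- L1;
  K4 -- L2;
  K5 -- S2;
  K5 -- L1;
  K5 -- L4;
}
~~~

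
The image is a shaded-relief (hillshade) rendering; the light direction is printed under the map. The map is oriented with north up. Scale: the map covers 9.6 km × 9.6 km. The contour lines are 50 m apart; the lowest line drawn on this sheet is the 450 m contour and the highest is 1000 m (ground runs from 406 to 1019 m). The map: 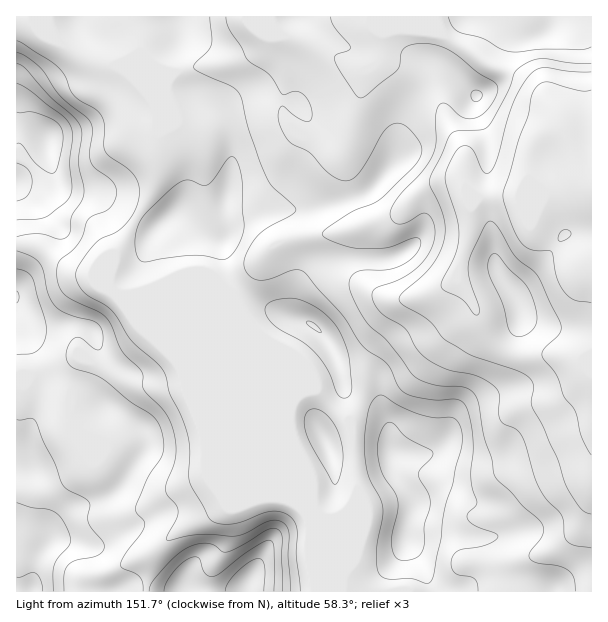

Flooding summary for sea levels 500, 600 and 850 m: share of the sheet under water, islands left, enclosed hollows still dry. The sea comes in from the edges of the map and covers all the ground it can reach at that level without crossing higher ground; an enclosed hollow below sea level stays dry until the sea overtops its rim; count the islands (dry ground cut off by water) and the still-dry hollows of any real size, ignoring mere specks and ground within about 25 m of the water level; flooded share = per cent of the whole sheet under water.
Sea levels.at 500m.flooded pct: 8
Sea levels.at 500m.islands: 0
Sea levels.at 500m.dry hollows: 0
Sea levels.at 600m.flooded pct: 21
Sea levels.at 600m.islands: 0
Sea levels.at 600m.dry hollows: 0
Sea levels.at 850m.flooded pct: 86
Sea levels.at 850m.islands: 0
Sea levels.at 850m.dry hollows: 0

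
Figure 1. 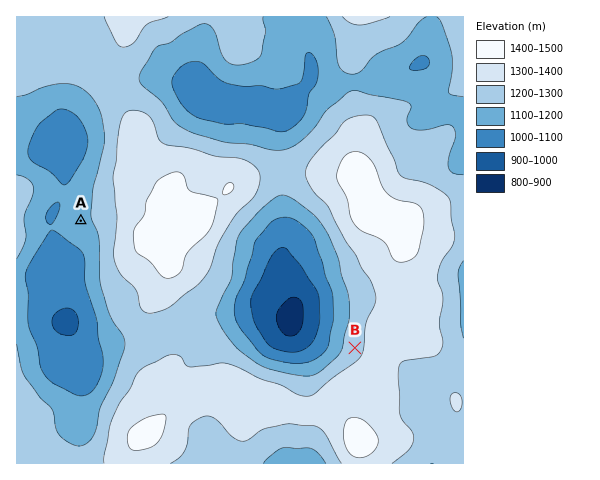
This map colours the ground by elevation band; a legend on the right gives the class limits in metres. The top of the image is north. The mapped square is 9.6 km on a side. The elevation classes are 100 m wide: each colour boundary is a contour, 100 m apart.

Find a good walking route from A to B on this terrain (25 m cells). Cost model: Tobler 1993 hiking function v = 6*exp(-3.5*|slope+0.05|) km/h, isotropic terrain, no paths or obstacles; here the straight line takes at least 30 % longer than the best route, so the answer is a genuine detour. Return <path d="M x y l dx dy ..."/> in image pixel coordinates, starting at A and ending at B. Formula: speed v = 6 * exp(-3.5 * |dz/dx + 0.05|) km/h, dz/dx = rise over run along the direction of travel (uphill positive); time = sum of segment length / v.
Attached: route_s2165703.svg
<path d="M81 221l1 2 13 13 20 40 35 35 51 25 6 6 7 4 4 0 56 28 39 0 33-17 9-9"/>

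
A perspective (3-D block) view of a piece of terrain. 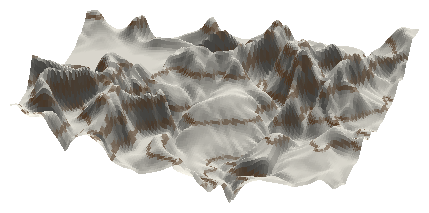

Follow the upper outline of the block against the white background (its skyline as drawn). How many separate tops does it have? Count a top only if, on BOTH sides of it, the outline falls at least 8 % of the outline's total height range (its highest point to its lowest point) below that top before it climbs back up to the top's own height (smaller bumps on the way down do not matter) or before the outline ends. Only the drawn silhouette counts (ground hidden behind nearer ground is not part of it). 5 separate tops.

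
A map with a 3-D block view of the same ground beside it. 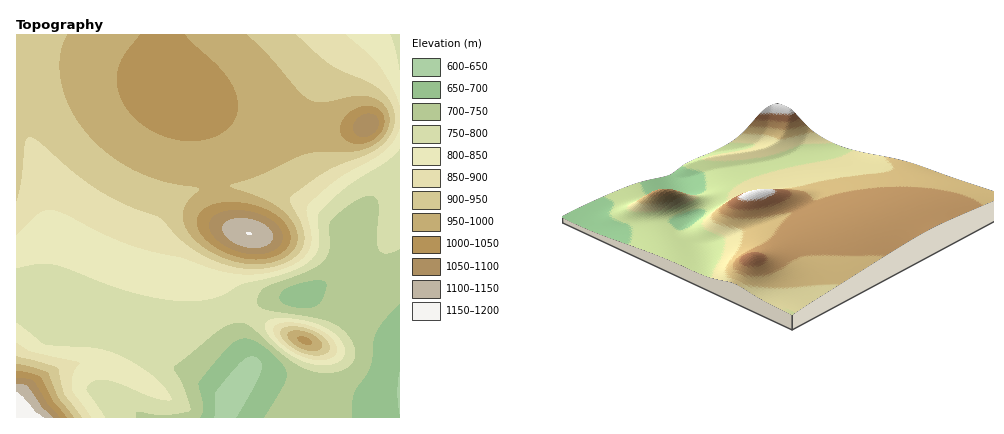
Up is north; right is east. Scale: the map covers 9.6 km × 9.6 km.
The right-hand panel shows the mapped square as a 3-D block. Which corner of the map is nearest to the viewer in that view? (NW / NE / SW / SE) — NE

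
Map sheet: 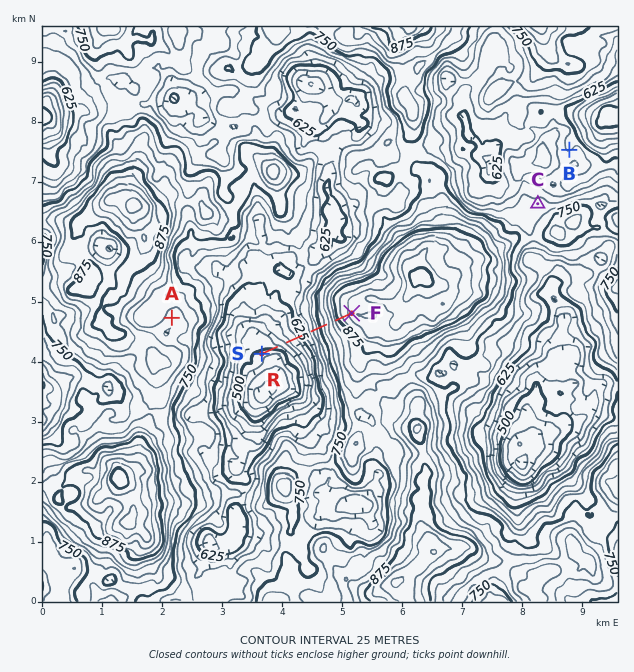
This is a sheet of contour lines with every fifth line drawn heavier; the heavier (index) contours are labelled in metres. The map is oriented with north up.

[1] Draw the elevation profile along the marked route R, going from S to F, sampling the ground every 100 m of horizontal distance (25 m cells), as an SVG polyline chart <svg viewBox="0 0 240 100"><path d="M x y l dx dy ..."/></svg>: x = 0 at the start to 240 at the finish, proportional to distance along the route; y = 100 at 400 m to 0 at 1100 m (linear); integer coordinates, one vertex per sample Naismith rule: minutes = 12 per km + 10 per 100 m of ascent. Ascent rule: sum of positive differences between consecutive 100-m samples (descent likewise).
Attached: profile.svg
<svg viewBox="0 0 240 100"><path d="M0 88l15-1 14-2 15-3 14-3 15-3 15-3 14-4 15-5 14-5 15-5 14-5 15-5 15-6 14-6 15-4 14-3 7-1"/></svg>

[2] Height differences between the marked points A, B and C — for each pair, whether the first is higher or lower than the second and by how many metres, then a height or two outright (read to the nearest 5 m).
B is lower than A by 165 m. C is lower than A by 105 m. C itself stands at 710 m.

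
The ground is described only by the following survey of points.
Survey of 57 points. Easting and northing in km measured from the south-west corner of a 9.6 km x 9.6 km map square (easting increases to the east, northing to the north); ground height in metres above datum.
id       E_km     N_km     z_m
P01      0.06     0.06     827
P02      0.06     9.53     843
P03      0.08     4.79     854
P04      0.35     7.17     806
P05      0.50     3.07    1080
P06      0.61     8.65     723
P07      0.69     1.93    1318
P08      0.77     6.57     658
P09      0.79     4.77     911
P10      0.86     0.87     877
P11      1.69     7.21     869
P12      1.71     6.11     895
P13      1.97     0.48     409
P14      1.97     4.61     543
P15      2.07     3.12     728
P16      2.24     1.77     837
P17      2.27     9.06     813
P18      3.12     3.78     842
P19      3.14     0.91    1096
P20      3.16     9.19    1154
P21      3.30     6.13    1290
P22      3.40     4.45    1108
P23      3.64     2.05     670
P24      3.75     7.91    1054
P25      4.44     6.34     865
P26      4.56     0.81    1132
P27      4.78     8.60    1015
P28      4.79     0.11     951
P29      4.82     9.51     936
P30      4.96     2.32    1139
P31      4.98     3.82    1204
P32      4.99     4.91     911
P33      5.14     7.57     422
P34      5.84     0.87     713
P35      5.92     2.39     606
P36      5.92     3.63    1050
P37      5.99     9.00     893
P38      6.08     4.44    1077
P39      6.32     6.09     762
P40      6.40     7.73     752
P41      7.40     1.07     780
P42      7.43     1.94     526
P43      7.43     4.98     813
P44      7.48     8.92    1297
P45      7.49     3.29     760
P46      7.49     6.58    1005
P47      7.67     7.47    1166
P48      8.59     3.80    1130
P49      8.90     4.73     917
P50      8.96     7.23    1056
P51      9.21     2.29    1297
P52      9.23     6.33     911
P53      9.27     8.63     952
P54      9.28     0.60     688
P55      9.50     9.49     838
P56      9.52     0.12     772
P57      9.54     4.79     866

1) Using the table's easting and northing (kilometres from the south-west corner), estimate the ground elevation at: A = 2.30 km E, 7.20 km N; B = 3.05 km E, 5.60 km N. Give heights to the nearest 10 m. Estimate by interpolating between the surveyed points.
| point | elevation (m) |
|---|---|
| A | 1020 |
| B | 1210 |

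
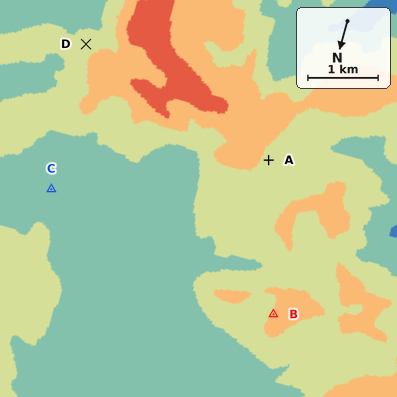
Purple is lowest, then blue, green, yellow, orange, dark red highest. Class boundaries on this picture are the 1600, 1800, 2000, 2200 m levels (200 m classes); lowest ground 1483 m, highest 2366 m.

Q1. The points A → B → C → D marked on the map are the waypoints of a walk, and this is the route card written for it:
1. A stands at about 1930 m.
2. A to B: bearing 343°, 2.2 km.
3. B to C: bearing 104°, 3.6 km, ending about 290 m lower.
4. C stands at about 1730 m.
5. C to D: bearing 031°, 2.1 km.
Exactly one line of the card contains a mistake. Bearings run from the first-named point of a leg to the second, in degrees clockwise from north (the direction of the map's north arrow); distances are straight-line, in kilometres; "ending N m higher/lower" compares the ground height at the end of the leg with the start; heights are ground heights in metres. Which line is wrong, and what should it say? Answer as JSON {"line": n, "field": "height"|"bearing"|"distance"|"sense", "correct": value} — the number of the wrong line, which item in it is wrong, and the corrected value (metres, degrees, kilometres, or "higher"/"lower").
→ {"line": 5, "field": "bearing", "correct": 178}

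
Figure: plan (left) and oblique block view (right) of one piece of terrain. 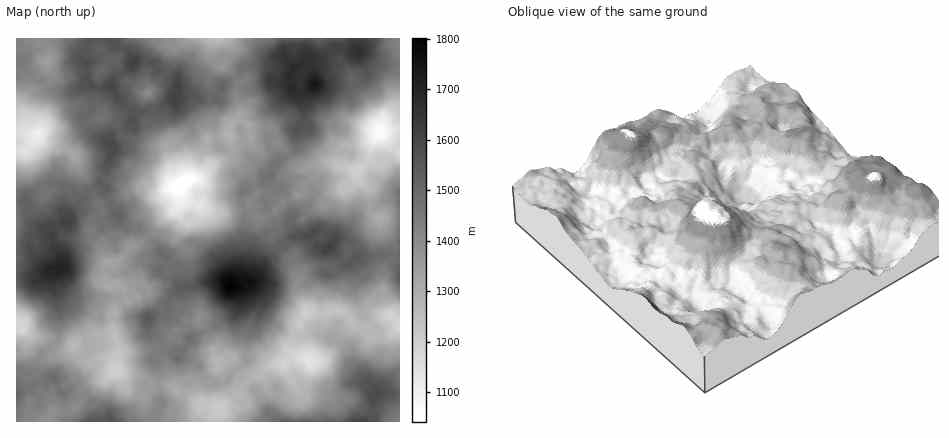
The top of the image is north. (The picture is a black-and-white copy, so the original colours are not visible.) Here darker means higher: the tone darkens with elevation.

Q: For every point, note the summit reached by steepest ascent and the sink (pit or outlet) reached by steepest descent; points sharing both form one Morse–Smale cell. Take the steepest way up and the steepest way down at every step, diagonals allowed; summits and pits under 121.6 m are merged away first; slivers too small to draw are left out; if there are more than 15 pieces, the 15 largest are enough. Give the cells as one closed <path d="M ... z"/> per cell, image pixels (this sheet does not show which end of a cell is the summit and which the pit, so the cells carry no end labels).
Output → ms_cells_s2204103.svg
<path d="M312 235l-14 0-6 3-14 12-6 8-7 4-11 19-8 0-8 5-6-1-1 5 7 10-3 10-13 7-14 13-18 8-8 12-18 2-6-5-6 11 5 6 2 10-2 10 15 2 24 16 8-1 0 4 12 2-3 15 7 0 2-13 16-1 9-4-1-4-7-6 2-6 9-10 8-1 10-9 16-5 6-5 17 0 1-14-8-16 0-6 6-9 18 2 6-4 8-1 8 4 10 13 14 10 10-6 18-3 2-74-44 3-10 8-12-15-14-2z"/><path d="M236 78l-14 8-6 14-4-2-12 1-10-4-12 3-4 3-6 0-8 6-14 5-16-2 2 10-6 9-12 4-3 5 3 12-13 28 0 6-13 6-3 8-15 16-2 7-15 9-1 9-6-3-12 1-4 3-2 6-4-3-8-1 0 34 14 0 10 3 12-11 8 1 6-17 6-6 8-6 14-3 6-9 18-5 2-6 6 11 12 0 12 8 2-1 4-5 3-8 18-18 3-18 8-7 10-1 9-10 2-6-3-10 2-12 16-5 6 1 1-12 10-8-4-18 2-16z"/><path d="M90 38l-51 0 0 6 8 6 2 6-1 12 3 12-5 7-12 4-9 9-2 10 3 6 0 10 6 7 5 1 0 6-13 11-8 1 0 90 12 4 2-6 4-3 12-1 6 3 1-9 15-9 2-7 15-16 3-8 13-6 0-6 13-28-3-12 3-5 12-4 6-9-2-10-6-4-12-19-18 0-8-5 2-16-4-10z"/><path d="M192 178l-12 8-2 4 1 10-5 10-15 12-3 8-7 6 12 16-15 3-5 5 5 4 12 5 4 6 12 3 5 8-9 10-3 16-19 6 0 10 11 10-1 8 6 6 18-2 8-12 18-8 14-13 10-3 5-8 1-6-7-10 0-4 7 0 8-5 8 0 11-19 7-4 6-8 15-12-11-3-3-3-2-8-7-9-12 3-4-1-4-12-8 4-18 4-8 0-12-4-5-5 3-4-3-18-3-3z"/><path d="M398 38l-108 0-1 10-5 4 2 7-6-3-14 8-22 2-8 12 3 4-2 16 3 8 0 10 10 10 20 0 6 14-8 0-8 6-6 0 4 10-10 10-14-7-12 1-10 5-14 13-6 0 6 2 4 14-3 10 17 9 22-3 12-5 4 12 14-1 1-2-4-16 5-10-1-10 6-14 20-14 2-8-1-10 8-14 0-10-4-16 14-8 10 2 30 0 12-12-6-21 14 9 14 4 12 7 0-29z"/><path d="M338 310l-6 0-8 5-18-2-6 9 0 6 8 16-1 14-17 0-6 5-16 5-10 9-8 1-9 10-2 6 7 6 1 4-9 4-16 2-2 12 150 0 5-4-2-8 1-13 12-5 14 2 0-66-20 3-10 6-14-10-10-13z"/><path d="M400 129l-14 2-26 15-18 1-5 5 1 15-10-5-12 2-6 14-7 8-1 4-10 8-8 3-15 13 8 10 2 8 5 4 8 1-3-15 5-7 8 0 12 16 6 0 9 9 1 6 6-6 10 0 7 6 3 10 2 2 42-4z"/><path d="M362 53l-2 3 5 10 1 8-12 12-30 0-10-2-14 8 4 16 0 10-8 14 1 10-2 8-20 14-6 14 1 10-5 12 5 14 14-13 8-3 10-8 1-4 7-8 6-14 12-2 10 4-1-14 5-5 18-1 26-15 14-3 0-54-12-8-14-4z"/><path d="M148 236l-8 8-10 4-12 12-12 4 0 20 2 2 10-2 2 2-4 10-1 16-19 1-3 13 1 10-14 4-6 6 6 10 8 6 10-5 10 2 7 9 0 4 8 4 5 12 16 5 6-3 2-7 4 1 3-6-2-14-5-6 6-10 0-6-1-4-9-10 0-10 10-4 6 0 4-4 3-16 8-6-5-10-12-3-4-6-12-5-5-4 5-5 15-3z"/><path d="M120 217l-2 6-18 5-6 9-16 4-11 9-6 18-9 0-3 2 11 44-2 6 1 18-8 8 1 2 8 3 8-1 8-8 14-4 4-2-1-10 3-12 19-2 1-16 4-10-2-2-10 2-2-2 0-20 12-4 12-12 10-4 9-8-11-8-12 0z"/><path d="M74 346l-10 5-14-4-10 11 0 10-3 6 7 7 8-4 7 13 5 4 24 4 9 10 1 14 50 0 4-8 9-6 1-6-6-18-4-1-2 7-6 3-14-4-4-3-3-10-8-4 0-4-7-9-10-2-10 5-8-6z"/><path d="M214 38l-30 0-10 9-6-5-8 2-6-6-43 0 7 9 8 3 8 11 10-1 10 3 16 15 6 2 2 8-2 12 14-5 10 4 12-1 4 2 6-14 14-8-14-12 1-4-9-14z"/><path d="M48 271l-8 8-10-3-14 2 0 44 6-1 0 7 8 8 12 3 8 8 9-9-1-18 2-6z"/><path d="M38 38l-22 0 0 113 8 0 13-11 0-6-5-1-6-7 0-10-3-6 2-10 9-9 12-4 5-7-3-12 1-12-2-6-8-6z"/><path d="M144 60l-8 0-4 6-19 14-2 6 15 22 12 4 8 0 14-5 8-6 6 0 4-13-2-8-6-2-16-15z"/>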